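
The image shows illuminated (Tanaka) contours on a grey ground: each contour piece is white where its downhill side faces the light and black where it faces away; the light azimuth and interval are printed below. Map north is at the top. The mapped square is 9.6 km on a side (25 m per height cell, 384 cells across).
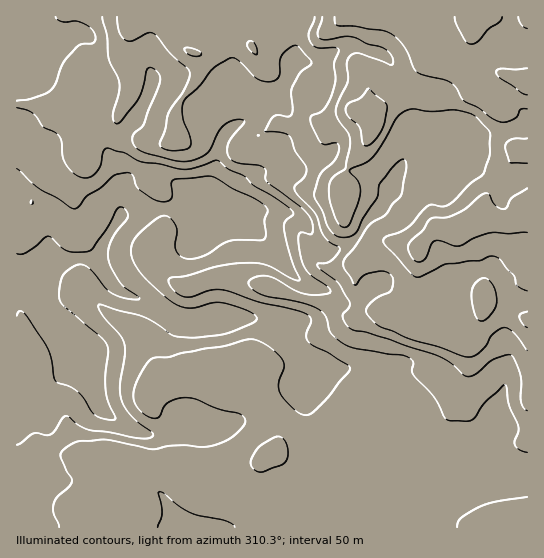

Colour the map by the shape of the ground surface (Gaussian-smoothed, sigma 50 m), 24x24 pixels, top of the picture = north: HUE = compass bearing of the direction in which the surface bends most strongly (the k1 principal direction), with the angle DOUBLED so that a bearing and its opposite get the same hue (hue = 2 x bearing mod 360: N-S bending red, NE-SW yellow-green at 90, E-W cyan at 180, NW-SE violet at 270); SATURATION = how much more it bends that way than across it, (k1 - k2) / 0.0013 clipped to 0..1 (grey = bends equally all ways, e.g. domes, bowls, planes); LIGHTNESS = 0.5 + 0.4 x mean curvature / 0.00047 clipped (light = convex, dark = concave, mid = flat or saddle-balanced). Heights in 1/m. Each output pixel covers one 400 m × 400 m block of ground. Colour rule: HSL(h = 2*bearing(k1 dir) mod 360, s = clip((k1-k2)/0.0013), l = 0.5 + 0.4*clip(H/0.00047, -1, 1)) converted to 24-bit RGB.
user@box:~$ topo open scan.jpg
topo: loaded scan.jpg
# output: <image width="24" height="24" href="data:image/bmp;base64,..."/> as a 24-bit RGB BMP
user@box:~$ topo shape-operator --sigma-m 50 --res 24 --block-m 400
<image width="24" height="24" href="data:image/bmp;base64,Qk32BgAAAAAAADYAAAAoAAAAGAAAABgAAAABABgAAAAAAMAGAAATCwAAEwsAAAAAAAAAAAAAZmWGpVeam7KEdXWDk26FdJ1+do6Ke21+gIR2fnZxfmZjhHdejpxgYIJ3f39/f39/f39/f39/f39/VmGGdLe6taXHtIrAgXqkXWp3XKmSrH99doWDcZSCjHF0hWp3hG5wgHxveGhqgYJ1g5OIpaiPV32FfX9/f39/gIB/gIB/f3KBaJpnWndQSHg4bpU4u65CeYpWP2dNp4JLg4VJZXhTdXBbfmZrkJV8foSgfHukhIOdj5WFjph9dIecZ21/f4B+f39/gH+AbXCEnZV2f39/f39/f352dXJExJraVmvPrrHg3Nb1t7vxz934hn7noKLMdnqqeXKimXmrtZWwnLCYa2CIgGF9doh8f39/f39/dYWIhn52f398f396jk2Nw3aicpJEZkZhbMhMM5FDll8fMwgAXV8ARXMgd2ZNYWZFXm9OlHtbuLyRdE2WpHuagIhma35uf39/eH1/sUV/inRIbqBQN3Nxu3hHcp5lUm2Dw9CbVTFCQww1pOG2tNjMelKGa1pLjYtaTHNUbL9ob659X0tyjXmVuoujcJF9Zn1sfXB3bS9axMedi6CDOzhu13N8l6B7T4NsnXlQeE97Mi+N09y8nHyRl3Smdn+xnp69c4GnoMiKWFVEWnFyXnx+p4KdtJOfcGeWcjBefMi0toiKn5N2O2F4qt0+mqKHdHCIdm16a2x+OE5zw7qFl5h9e3yZhIWcdnmVopCer5+Uc2+vYF5/ZEc7XGgol4YycDs2Qac9d1spck8kuchQMElDa8wcmqSLgGuHfHKCeWRuOipAqcdpf8WUZaTHhIvJfnfHwKrQsZvCijB4qz+Rn1mcpot+j4daaysm284lZqbrzOX0uMjhVle/DL5Go6iBf1N2fV5keDxehtng1PfzdoPLLRIKKSoJU1khVWAfbUEdbFw2XVYlrThWvanPs1jPwOryhbjOaqushIVR5j1MPzWKfsXcsGWumGWMhFKUpuTMS92mTysSMAMHzVs5b7dVPUcoZD4kllkhH++LpNn/jd7/oAURadiYtHCRf29QaoBbSTxj4dumcWCxS5FjWGQfpXaodIq0q92LSBc0jkNsebTUyez06NL5wbn3r8j4zev+j6//MwAKYTMAoumSSpJuYzk/13pNR3k6OF9Wf9Jak1WFiniUmrGLJ18/e4wghVUoX0uQk42wi9OPQnFDOVswoYtKkJ1hnpQ+MAMiuPPZFnb6+tDpp0mlYyth3+fFh3/El1FMMoc5bG5WgYFqrKx+PDZ7xMawXJp+L2h6m6G5zqKaXG6AYXZqWYJSfoRVaDZLWjuKhPh8fAAkEn8Ahjjsm8LrzbLmz1CnkK67sXu7WE6bVpVUspufP0yEqrOFlqqQP2Z0NV8sysQ2o0d0f32Afn99en10QkVzYKcXMwAKp9J99vfUBTApa3VEMGBYxe7YzojnuIW8c46zkHi3nH13ikl8pK5rkYM8NVRajFV7k8V/SqKaf398fWNiby0xVB0cJlPKuOL5ga7W8u/ZN02mR3d3T3FdnrI4Jkc30KGoc1enpXajgGN5mYGjqlWDzNK5P0eENX04n4cfRCEINFUPTB0hapk3WuPaSNudLV9KcMmu7p94eTEpTXByaYR7oo5ySXhoQ3I51ktYS4NDf3GIXXmAjsfBwqGdiy6KrUXUvHzz1env29/wAD+t7N7tXZ2lcIaeXWSSKG4c7SRM8NCaJmdlX3h9iJd4em+USVVssoBhv5K7b2aBjHtiZrNSkVFuqVfATcm7T0ST8O3UrFqsDFeEHd1d4ZrbYXidelCOy4OuFmA5+urRHoqcQl5ifYxZeXRaXTdLZ50ZYo8vY3K8sJ3RU7Z7WWKa1m2sSo1/O1985MegYFZxuH+wPZ+iHYcysDWjedWaURin3NvwuODE637eJyaXx81djSdmJmGh0vnsgSKcNpNCdz+F6aqfWn2VKklwzMB9PGhvwm5kvoVyW351hlp8o2k7Im9gsLx3HzdMzbw+0t5wakJ5rTpyfGMzQIfIdeLMaxIQx23keX54JExa7N3Lfk+wuDqtpLdtXkVfTzcf4NZSQW1UVipVzvDIN2WJe4NRPClil8+aweGlWitmzDd2tuvqTG2udEOIndfYWLSUf39/THJxWqA1eSp/0nxpr5RkOCNVxvbossfqrUnTaYLV1tONdUx2khGPiMgDFkQAZT4QNRkjm/Kik0d0jD16fL1rWYBUgHxqoFmMu0W8O86EMCGGkcOC1KaxTqPbVLlLdlxTfmODibFYkaVcimarCy1m/c7drZ3rlrDZecPdYL9ba0p6j22uxcekYneUgG6U"/>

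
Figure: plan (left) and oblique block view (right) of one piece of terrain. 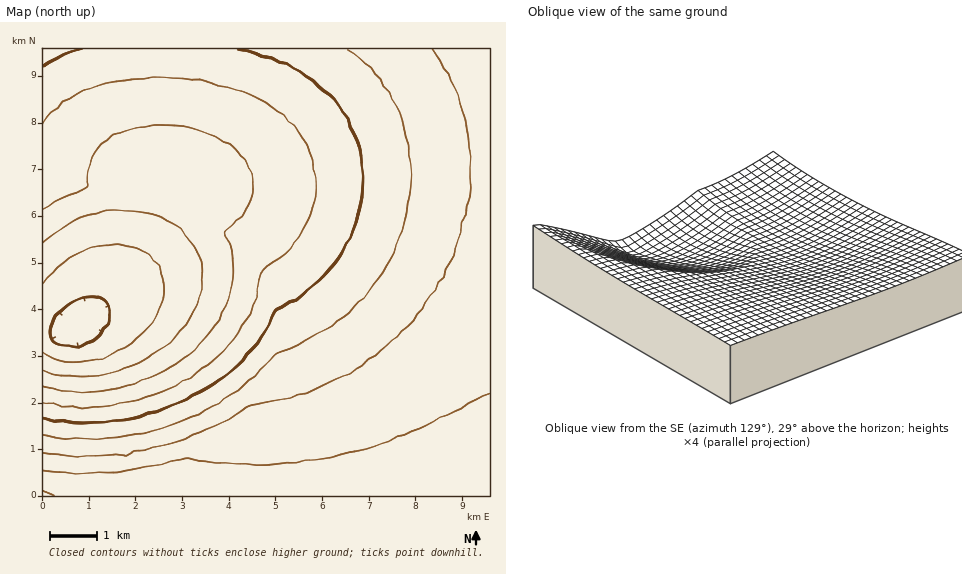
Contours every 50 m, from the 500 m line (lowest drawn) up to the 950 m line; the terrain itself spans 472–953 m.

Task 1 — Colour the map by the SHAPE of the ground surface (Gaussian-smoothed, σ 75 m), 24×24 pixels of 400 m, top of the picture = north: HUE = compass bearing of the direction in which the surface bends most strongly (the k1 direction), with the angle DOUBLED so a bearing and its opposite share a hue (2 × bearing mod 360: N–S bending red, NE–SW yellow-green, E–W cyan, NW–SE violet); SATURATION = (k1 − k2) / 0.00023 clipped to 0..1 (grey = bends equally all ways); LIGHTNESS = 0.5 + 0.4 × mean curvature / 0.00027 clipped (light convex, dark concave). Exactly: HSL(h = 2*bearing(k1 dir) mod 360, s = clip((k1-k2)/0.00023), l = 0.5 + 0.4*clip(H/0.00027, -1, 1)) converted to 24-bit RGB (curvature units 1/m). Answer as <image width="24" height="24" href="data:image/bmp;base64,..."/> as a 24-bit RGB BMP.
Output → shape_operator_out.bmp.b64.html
<image width="24" height="24" href="data:image/bmp;base64,Qk32BgAAAAAAADYAAAAoAAAAGAAAABgAAAABABgAAAAAAMAGAAATCwAAEwsAAAAAAAAAAAAAX2b/bGD/gWL/kV7/l1TziWa1eneNeXmKe3mKfHmKfnmKf3mKgXmJgnmJhHmJhXqIhnqIh3uHh3uGhnyEhXyDhH2ChH2Bg32Ba3iRa3KRa2uSc2ach1fEtUv+0mH/w1jegHWRfHiLfniLgHiLgXiLg3iKhXiKhnmJiHmJiHqIiHqGh3uFhnuDhXyChXyBhH2AaHmTaXCSa2qRc2qQemuPgGyOimmW007g/135tmW2fneMgHeMgneMhHeLhneLiHiLiXiKiXmJiXmHiHqFh3uDhnuChXyBhXyAZHmVZW2UamaSdWiRfmmPhWqOimuNjWyMnWSV/0/OzlyrgXaMg3aMhXaMh3aMineMi3eLi3iJiniGiXmEiHqDh3uBhnuAhXyAXnmXYGeWbGKTe2WRhmePjWiNjGmHi2qCi2t/j2l/+kmXwGCNhHWMhnWMiXWMi3aMjHaKi3eIi3iGiniEiXmCiHqBh3uAhnt/VXybWV6Yc12UiGCRjmKHjGV9i2d3imh1iWp0iWp0kmdz/0xklnGMiHSMinWMjHWMjHWJjHaHjHeFi3eDiniBiXl/iHp/h3t+RIqgTUuciVGWkVV6jlpojF5iimJiiWdliGlniGppiGpqwF1S2GdXiXSMjHSMjHSKjHWHjHWFjHaDjHeBi3d/inh+iXl9iHp9FaduTSSbmy5Jlk89kmdKjnFUi3RbiXVgh3VkhnNnhnJpjHFn8ppOi3SLi3OKjHSHjHSFjHSDjHWBjHZ/jHd9i3h8inl7iXl7XmIAJTMAgZMAkp0jj5Y8jZBLjIxViYZch4Jhhn5khXpnhnho781Ki3OEinOGi3OEjHOCjHSAjHV+jHV8jHZ7jHd6i3h5inl5ly57I2ecHqBIO5suXJU+bJBKdYxTe4laf4dfg4VjhIJmhX9n2O5JiXR/iHOCinOAi3N+jHN8jHR7jHV5jHV4jHZ3i3h3inp4clOOTGOTR5WRR5NqS5BUV41RZIpWbohbdIZfeoRifoNlg4tjoexMhXR+h3N9iHN8iXN6i3N5jHR3jHR2jHV1jHh2jHp3i3t4al+HW2mKWIGLV4t/V4ptWYhhXIdbZoZdbYRgc4NieINkYM1Hd8Jag3N6hXN5hnN4iHN2inN1i3RzjHZ0jHh1jHp1jHx2i313a2eCZG2DYnqEYYSBYIR1X4RrYINjY4NgaYNhboJjWpxYRfZdg3pzgXN1g3N0hXNzh3RziXZzinhzi3l0jHt0jH11jH52i393bmt9am9+aHZ+Z35+Zn92ZX9uZIBnZIBjaIFjVaJvQf+caZNsf3ZzgHZzgnZzhHdzhnhziHpziXxzi310jH90jIB1jIF2jIJ3cm56bm96bXR6bHp5ant0aHxuZ31pY4ZvQN7JQ/vRaZB0fnlxfnlyf3lygXpyg3tzhX1zh35ziYBzioFzjIJ0jIR1jIR2jIV3dW58cW95b3J4bXd6Z36HUJC3P7zzRd//UsTDf4Bvfntvfnxwf3xxf31xgX5ygoByhIFyhoNziIRzioVzi4Z0jId0jId1jId2b03/WEz/S1b/Sm3/RoL9SpLhYI6hgH5uf3xuf31uf35vfn9wfn9wfoBxf4FxgIJyg4RyhYZyiIhziopzi4t0jIt0jIt1jIp2fndwfnZwfnZvf3duf3htf3ptgHttgHxtf35uf39ufX9vfH9we39we4Bxe4FxfINxfoVygIZyg4hzhYpzh4t0iYx0iox1iox2f3Vvf3Vvf3Vuf3Zuf3huf3puf3tuf31vf39vfX9we39weX9weIBxd4FxeIJxeIRxeoVyfIdyf4lygYpzg4tzhYx0hox1h4x2f3Jwf3Nwf3Rwf3Vwf3dwf3pwf3xwf35xfn9xe39xeX9xd4BxdYFxdIJxdINxdYVxdoZxeIhyeolyfYpzf4tzgYx0g4x1hIt2gHBxf3Fxf3Jxf3Vyfndyfnlzfnxzfn50fH90en90d4BzdYBzcoJycoNycYRycYZycodxdIhydopyeYtze4t0fox1gIx2gYt3gXF2gHJ2f3N1fnR1fnZ1fnl2fXx3fX53en53eH92dYB1dIF2c4N3coR3coZ3cod2coh1col0c4pydYtzeIx0e4x1fYt2f4t3gnJ7gXN7gHV7f3Z7fnh6fXl6fXx6e316eX96eIB6doF7dYN7dIR8c4Z8cod7coh6col5cop4c4t2c4t1dYx0eIx1eot2fIt3hHOBg3SBgnaBgHeAf3l/fXp/e3x+e35/eoCAeIKAd4OAdoWBdIaBc4eAc4iAcol/cop9c4t8c4t6dIx4dYx3dot2eIt3eop4"/>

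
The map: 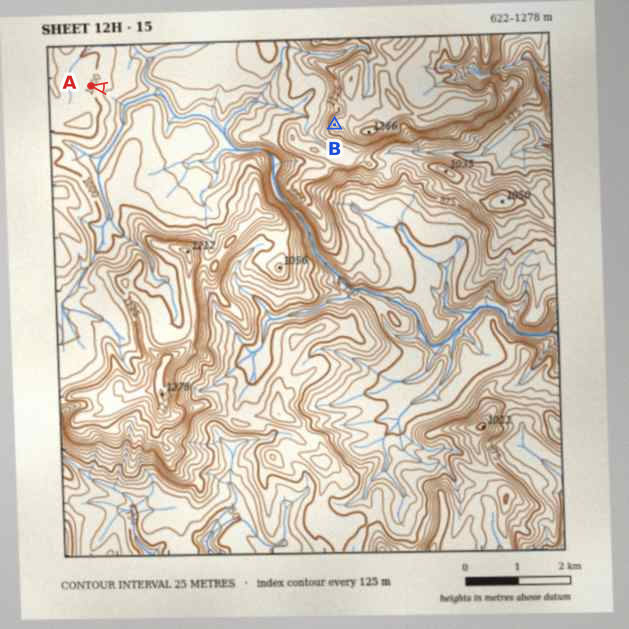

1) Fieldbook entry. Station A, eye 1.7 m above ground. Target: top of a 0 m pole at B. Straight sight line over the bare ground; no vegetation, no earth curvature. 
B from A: visible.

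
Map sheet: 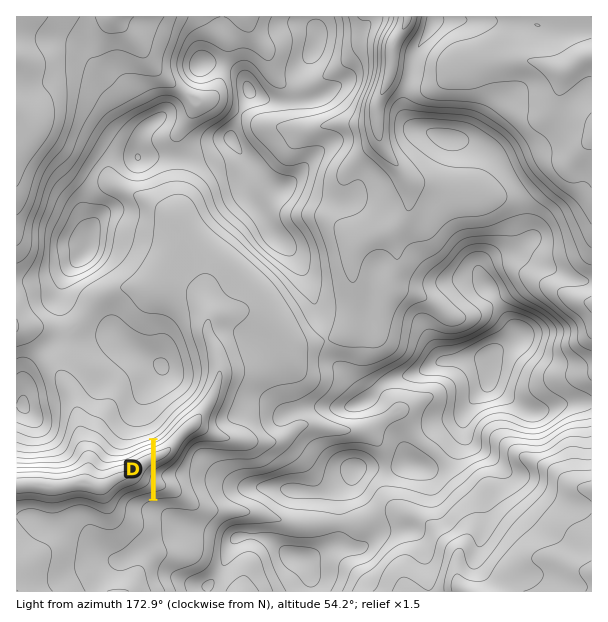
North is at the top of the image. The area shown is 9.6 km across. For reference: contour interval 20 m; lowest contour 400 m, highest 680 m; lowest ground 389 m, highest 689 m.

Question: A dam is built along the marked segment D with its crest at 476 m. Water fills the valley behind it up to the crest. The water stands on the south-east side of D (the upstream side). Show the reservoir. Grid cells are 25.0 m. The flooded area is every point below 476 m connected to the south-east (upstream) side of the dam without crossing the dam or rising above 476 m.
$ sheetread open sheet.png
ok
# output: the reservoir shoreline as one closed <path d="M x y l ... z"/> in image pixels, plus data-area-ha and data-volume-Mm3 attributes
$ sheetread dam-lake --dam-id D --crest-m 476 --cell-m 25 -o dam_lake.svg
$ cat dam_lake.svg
<path d="M210 336l-2 0 2 41-8 16-40 41-6 4 0 60 18-2 4-4 0-7-4-6 0-8 7-9 1-4 10-14 14-5 13 0 3-2-2-5-6-7 0-6 9-18 7-24 0-8-8-22-4-5-8-6z" data-area-ha="118" data-volume-Mm3="25.13"/>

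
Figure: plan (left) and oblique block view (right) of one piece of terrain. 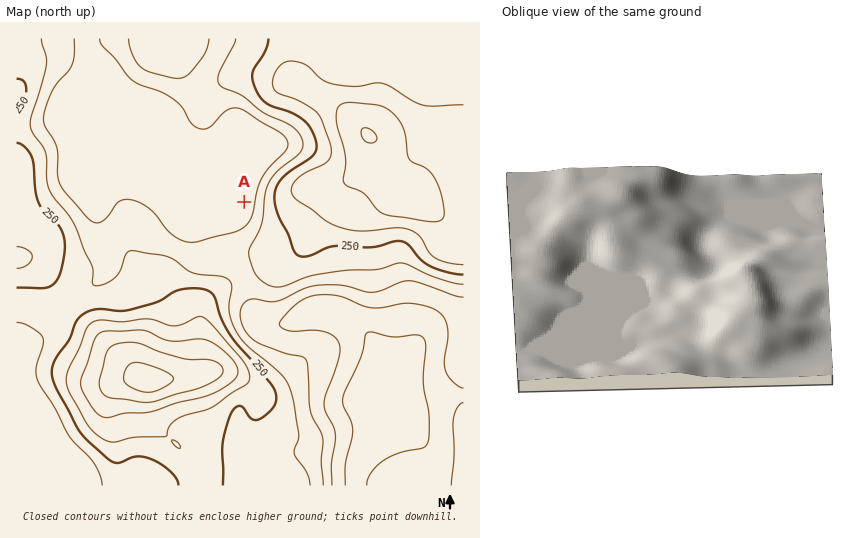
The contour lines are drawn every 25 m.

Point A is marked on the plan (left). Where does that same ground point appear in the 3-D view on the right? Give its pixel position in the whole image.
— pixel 628 278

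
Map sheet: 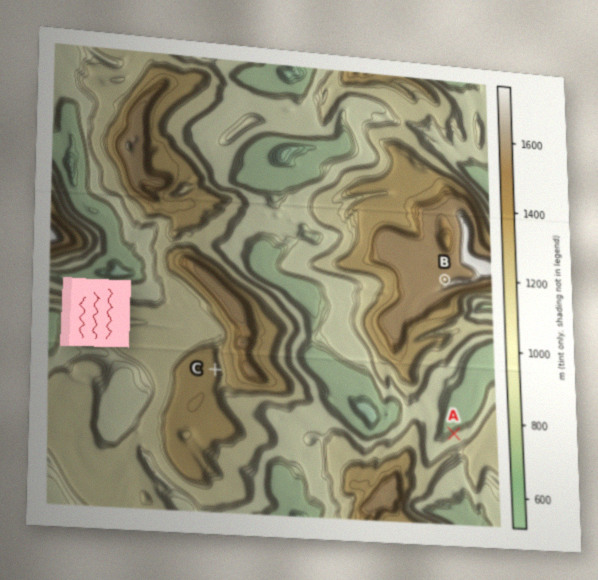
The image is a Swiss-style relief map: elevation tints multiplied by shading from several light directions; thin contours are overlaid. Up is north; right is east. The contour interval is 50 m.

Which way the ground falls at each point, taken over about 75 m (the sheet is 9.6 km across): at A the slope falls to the NW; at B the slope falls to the NW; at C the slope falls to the E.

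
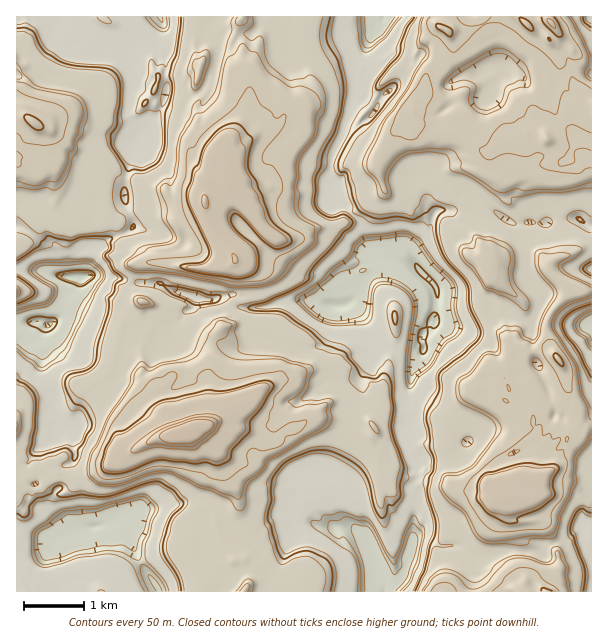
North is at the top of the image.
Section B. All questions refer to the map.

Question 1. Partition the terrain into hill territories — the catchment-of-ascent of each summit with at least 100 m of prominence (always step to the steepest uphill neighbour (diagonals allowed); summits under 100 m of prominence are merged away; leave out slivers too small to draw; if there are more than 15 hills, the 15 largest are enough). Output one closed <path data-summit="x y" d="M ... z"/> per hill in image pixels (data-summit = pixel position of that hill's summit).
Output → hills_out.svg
<path data-summit="192 429" d="M375 254l-3 0-20 21 0 22-8 9-48-6-29 7-24 0-2-2 0-6-4-4-10 0-12 5-18-2-4 8-19 19-10 3-14-6-13 2-5-9-12-8-21-1-10-5-7-8-2-15-6-1-13 28-1 9-9 10-4 1-6-3-24 0-1 269 202 1 8-10 0-4-14-24-8-6-5-15-8-9-8-2-12-14-11-2 20-2 11-5 15 0 9 3 3 4 12 24 9 0 15 6 25-7 8 0 12-6 3 1-2 1-4 9-7 9-12 27-11 17 1 5 116 0 4-6 9-3 10-14 2-14 6-18 0-19 4-12-6-20 4-7 0-12 4-8-7-1-4-3-6-17 5-19 0-26 6-25 10-18-2-17 12-12 4-28-4-8-18-20-20-6-16-1z"/><path data-summit="206 201" d="M383 16l-222 0 2 7 0 18 3 4-2 30 4 14-8 22-14 18-8 8-5 9 0 13-9 23 0 15 4 16 5 8 0 6-10 7-13 4-11 9-16 3-3 2 0 24 33 1 16 6 32 0 12 7 31 10 33-5 4 4 0 6 2 2 24 0 29-7 30 2 6 4 15-2 5-7 0-22 22-21-7-8-6-24-16-17-9-1-6-6-2-19 3-20 12-25 11-35 2-40 10-11 18-30z"/><path data-summit="551 23" d="M591 16l-207 1-18 31-10 11-1 7 1 9-2 23 11 0 11 10-11 13-6 3-11-5-17 40-3 20 2 19 6 6 9 1 16 17 6 24 5 7 8 5 33 6-4-13 19-23 5-13 4-4 7-1 23 2 12-10 37 22 12-2 20 1 16-5 15 0 8 6 5 1z"/><path data-summit="506 495" d="M579 218l-15 0-16 5-20-1-10 2 4 6 0 10 6 27-4 12 17 20-10 25-37-18-6 10-18 9-20 1-18-4-10 11 2 17-12 22-6 33 2 14-5 13 0 6 6 17 4 3 8 0-5 9 0 12-4 7 0 5 6 10-4 17 0 20 12 0 14 8 18 0 18 10 7 2 26-8 25 2 8 2 0-5 7-5 17-4 18-11 8 1 0-303z"/><path data-summit="35 123" d="M57 16l-41 1 0 208 16 9 14 12 2 23 3 3 14 5 15 0 0-25 3-2 16-3 11-9 13-4 10-7 0-6-7-17-2-22 9-23 0-13 5-8 0-6-11-19 1-17 5-12-1-15 2-9-6-10-26 4-7 2-11 0-13-4-15-17z"/><path data-summit="489 269" d="M480 202l-4 2-9 8-23-2-7 1-4 4-5 13-19 23 5 12 22 25 2 9-4 24 16 5 20-1 18-9 6-10 37 18 10-25-17-20 4-12-8-42-11-3z"/><path data-summit="546 591" d="M582 530l-16 10-20 6-4 3 0 5-8-2-25-2-26 8-7-2-18-10-18 0-14-8-12 0-5 11-3 20-4 9-6 5-9 3-3 5 207 1 1-43-8-6z"/><path data-summit="245 591" d="M206 499l-15 0-11 5-20 2 11 2 12 14 8 2 8 9 5 15 8 6 14 24 0 4-7 10 47 0 0-5 11-17 12-27 7-9 4-9 2-1-3-1-12 6-20 3-9 4-19-6-9 0-12-24-3-4z"/><path data-summit="143 302" d="M99 276l-19 2 4 18 11 8 25 3 6 3 11 14 13-2 18 6 6-3 19-19 3-7-5-4-18-5-12-7-32 0-9-5z"/><path data-summit="17 291" d="M17 268l-1 53 25 1 6 3 4-1 9-10 1-9 11-20 1-7-29-7z"/>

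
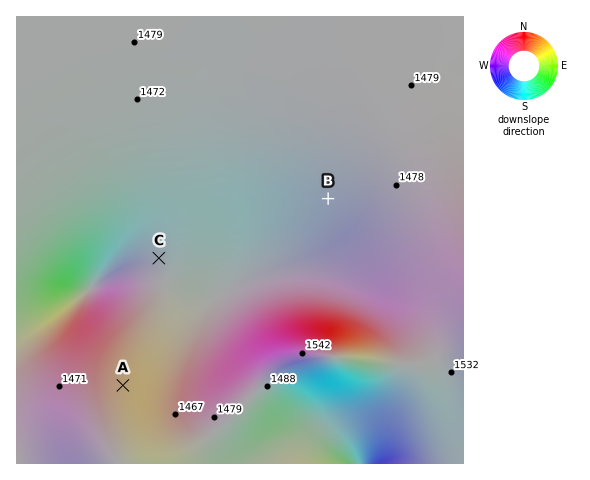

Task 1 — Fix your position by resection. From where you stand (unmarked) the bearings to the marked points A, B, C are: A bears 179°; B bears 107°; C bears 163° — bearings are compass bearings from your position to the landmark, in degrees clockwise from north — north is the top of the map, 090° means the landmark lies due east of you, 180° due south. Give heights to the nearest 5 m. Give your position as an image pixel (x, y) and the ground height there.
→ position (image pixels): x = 120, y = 134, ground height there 1465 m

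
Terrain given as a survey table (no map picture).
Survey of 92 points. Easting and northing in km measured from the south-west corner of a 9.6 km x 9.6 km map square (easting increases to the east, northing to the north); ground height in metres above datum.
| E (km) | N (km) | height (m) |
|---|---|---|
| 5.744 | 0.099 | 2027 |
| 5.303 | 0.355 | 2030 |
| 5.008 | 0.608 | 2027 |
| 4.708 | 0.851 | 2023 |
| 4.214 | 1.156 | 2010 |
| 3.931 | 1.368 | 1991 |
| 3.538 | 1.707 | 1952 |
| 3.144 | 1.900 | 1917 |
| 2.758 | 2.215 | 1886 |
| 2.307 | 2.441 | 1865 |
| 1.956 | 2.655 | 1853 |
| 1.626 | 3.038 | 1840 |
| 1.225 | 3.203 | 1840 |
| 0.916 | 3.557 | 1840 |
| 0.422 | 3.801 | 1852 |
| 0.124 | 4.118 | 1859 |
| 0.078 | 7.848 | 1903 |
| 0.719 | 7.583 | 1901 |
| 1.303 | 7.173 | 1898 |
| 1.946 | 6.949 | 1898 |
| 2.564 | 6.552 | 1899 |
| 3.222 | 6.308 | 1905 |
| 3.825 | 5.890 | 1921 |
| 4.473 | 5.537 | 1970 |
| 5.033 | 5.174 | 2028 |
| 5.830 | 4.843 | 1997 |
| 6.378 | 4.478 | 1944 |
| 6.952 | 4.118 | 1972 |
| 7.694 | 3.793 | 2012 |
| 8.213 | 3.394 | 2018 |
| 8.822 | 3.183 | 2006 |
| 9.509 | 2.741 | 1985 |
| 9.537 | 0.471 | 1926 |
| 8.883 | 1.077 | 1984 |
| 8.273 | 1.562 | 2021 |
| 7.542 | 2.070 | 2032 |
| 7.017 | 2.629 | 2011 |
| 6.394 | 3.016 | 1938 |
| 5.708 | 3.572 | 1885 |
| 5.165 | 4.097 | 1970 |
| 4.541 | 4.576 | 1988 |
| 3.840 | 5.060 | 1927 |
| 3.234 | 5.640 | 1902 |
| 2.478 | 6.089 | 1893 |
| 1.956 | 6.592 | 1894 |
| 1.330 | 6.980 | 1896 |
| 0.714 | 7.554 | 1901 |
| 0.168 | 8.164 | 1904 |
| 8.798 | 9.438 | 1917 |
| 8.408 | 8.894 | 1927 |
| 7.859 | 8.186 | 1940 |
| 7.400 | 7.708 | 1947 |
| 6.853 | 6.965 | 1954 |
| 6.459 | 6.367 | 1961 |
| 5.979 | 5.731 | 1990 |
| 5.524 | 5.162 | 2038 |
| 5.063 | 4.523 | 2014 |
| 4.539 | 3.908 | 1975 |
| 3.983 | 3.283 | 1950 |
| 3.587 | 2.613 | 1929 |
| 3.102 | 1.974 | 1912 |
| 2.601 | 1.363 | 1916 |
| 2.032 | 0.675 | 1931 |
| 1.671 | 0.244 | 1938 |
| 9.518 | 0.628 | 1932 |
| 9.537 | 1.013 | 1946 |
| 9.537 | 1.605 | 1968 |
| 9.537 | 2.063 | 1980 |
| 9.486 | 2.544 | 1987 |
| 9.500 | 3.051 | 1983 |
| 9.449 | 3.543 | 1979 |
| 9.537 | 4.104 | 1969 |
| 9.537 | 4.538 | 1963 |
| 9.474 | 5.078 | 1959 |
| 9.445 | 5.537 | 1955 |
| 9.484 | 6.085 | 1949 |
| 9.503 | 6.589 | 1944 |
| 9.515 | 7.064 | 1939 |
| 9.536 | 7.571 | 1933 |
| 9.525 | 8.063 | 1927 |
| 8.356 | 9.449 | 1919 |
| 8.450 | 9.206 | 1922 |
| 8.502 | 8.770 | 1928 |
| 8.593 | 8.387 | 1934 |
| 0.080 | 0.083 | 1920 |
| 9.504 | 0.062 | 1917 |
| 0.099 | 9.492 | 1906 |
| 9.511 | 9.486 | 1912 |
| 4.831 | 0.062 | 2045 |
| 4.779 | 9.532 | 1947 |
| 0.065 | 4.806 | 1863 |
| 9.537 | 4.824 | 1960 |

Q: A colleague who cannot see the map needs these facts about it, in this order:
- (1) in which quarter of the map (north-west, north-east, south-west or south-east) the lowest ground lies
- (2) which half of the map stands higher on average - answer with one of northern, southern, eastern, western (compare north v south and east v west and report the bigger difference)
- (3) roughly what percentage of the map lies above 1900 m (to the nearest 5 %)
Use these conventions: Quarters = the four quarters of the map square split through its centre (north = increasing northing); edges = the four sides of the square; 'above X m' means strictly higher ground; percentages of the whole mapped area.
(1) The lowest point lies in the south-west quarter of the map.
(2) Taken as a whole, the eastern half is higher than the western.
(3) About 80 % of the map lies above 1900 m.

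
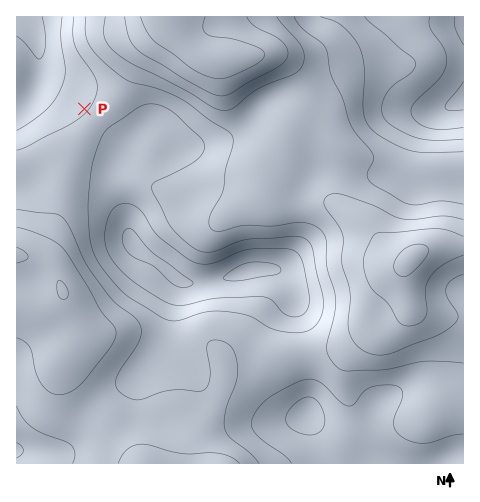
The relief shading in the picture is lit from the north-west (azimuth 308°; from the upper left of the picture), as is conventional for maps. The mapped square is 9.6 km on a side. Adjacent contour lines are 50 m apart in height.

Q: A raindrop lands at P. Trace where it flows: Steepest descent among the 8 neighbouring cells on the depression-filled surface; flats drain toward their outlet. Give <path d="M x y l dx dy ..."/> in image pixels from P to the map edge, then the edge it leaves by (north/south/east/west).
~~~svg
<path d="M84 109l-22-22-21 0-5-5 2-13 1-1 0-21-4-9-6-10-11-11"/>
exit: north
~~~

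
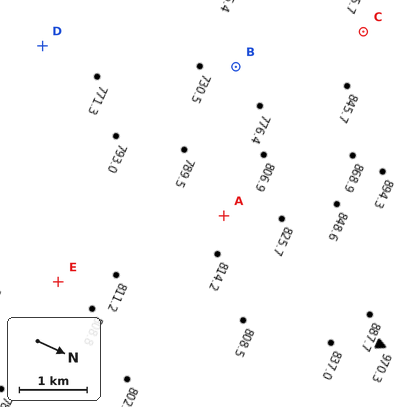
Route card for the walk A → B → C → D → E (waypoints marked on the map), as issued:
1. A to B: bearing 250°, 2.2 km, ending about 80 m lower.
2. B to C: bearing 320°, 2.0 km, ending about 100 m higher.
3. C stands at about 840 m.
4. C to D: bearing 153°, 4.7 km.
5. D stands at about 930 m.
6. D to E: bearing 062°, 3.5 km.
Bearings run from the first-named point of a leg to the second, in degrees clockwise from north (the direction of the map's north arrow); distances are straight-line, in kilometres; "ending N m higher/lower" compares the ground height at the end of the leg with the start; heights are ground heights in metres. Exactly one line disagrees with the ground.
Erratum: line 5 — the height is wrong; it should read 780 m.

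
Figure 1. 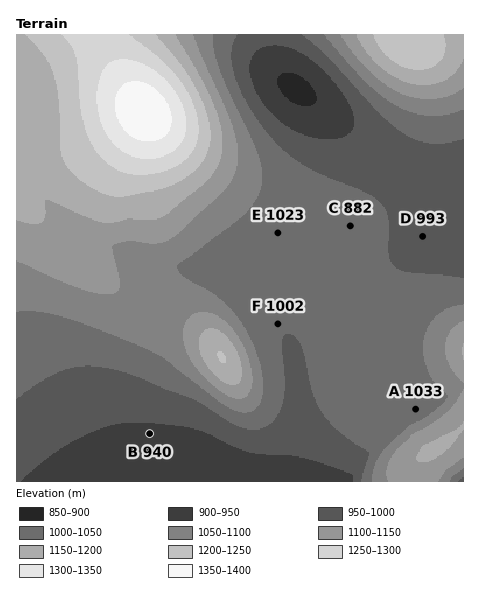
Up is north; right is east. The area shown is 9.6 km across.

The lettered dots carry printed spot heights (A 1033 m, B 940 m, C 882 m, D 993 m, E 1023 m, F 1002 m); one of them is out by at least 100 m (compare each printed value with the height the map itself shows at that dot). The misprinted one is C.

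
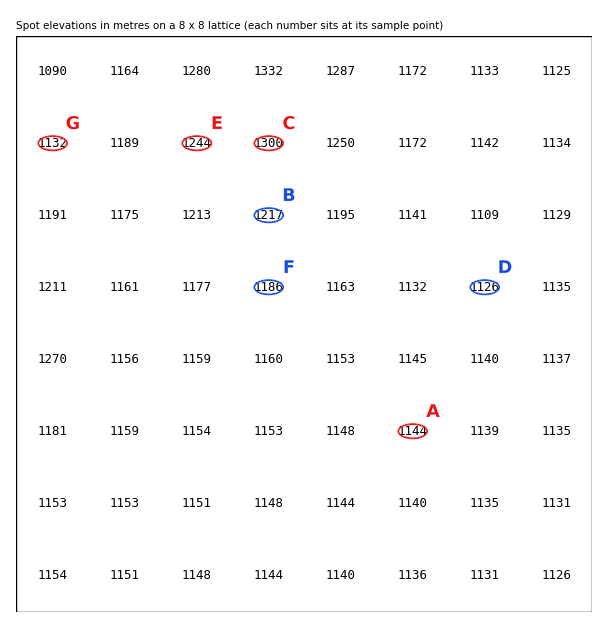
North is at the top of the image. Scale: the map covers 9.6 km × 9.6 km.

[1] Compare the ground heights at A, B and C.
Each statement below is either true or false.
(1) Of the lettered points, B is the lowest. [false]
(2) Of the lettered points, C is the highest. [true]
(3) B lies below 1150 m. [false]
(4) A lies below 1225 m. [true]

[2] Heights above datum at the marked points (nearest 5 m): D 1125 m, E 1245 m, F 1185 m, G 1130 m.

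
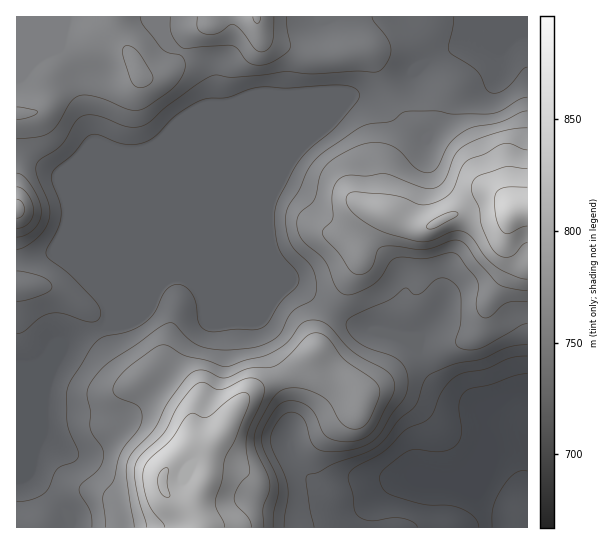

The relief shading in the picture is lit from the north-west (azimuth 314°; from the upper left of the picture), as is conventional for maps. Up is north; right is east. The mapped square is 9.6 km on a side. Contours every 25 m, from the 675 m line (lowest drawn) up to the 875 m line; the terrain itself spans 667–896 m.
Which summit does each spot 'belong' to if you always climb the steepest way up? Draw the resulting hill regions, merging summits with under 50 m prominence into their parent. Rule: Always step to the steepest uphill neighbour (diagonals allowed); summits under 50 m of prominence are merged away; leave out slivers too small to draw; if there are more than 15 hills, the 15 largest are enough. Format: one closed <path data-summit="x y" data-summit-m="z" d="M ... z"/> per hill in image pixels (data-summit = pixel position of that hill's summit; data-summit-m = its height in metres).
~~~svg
<path data-summit="514 210" data-summit-m="896" d="M527 16l-114 0-1 5 21 38-30 21-21 12-13 4-20 0-27 12-183 182 30-13 14 0 14 6 94 0 59 40 15 6 29 6 15 6 10 9 16 31 14 11 29 15 25-8-18 18 0 20-2 8-8 14-12 12-12 5-32-4-25 11-17 15-5 12-1 18 157-1z"/><path data-summit="162 479" data-summit-m="876" d="M183 277l-14 0-26 11-34 33-3 6-53 21-11 13-8 4-18 2 0 79 3 8 9 21 39 38 4 15 299 0 2-18 5-12 17-15 25-11 10 0 14 4 14-1 6-4 14-16 8-18-1-18 5-8 12-10-23 6-29-15-14-11-16-31-14-11-44-11-20-11-50-34-94 0z"/><path data-summit="257 17" data-summit-m="827" d="M411 16l-395 1 0 138 14 4 30 18 44 105 1 19 4 8 1 11 212-212 27-12 20 0 13-4 21-12 30-22-16-27z"/><path data-summit="17 209" data-summit-m="834" d="M21 156l-5 1 1 210 17-2 8-4 11-13 20-9 25-8 8-4 3-5 0-13-4-8-1-19-44-105-22-14z"/>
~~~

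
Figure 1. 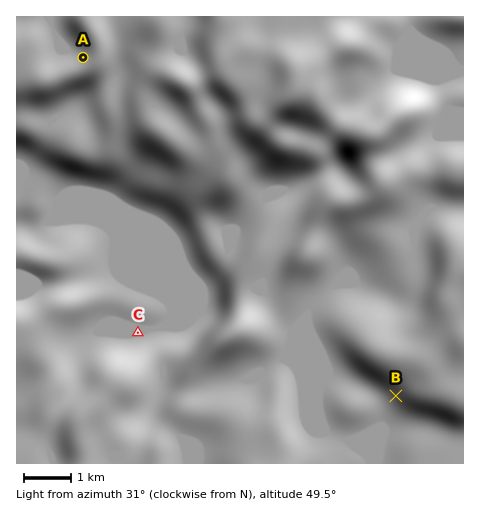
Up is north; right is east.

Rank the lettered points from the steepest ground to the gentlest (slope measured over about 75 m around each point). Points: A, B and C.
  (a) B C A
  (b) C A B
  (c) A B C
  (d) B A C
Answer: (d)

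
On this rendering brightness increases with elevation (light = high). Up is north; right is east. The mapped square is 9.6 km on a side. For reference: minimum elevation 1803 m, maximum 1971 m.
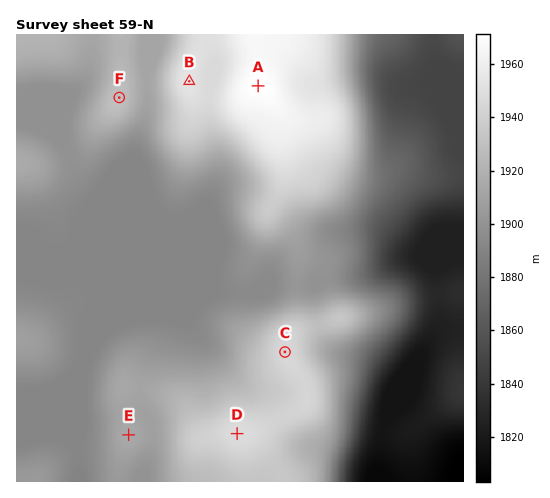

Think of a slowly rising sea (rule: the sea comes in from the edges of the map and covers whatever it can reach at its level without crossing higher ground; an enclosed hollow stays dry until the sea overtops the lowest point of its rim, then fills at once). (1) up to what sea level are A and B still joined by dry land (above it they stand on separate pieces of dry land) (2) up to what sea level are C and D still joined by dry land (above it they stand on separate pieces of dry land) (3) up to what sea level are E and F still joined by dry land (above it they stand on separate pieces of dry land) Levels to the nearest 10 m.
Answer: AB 1950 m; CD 1940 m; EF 1900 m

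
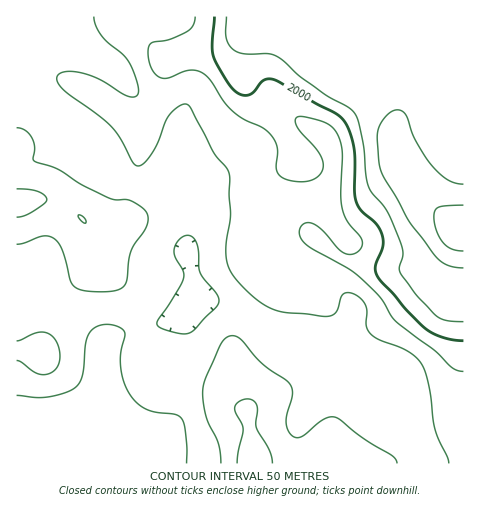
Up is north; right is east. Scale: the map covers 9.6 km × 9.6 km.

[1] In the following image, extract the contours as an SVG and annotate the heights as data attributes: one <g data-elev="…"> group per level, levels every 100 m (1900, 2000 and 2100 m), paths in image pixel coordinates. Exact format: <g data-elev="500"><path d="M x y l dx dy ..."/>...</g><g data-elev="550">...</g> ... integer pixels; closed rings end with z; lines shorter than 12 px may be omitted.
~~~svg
<g data-elev="1900"><path d="M397 463l-2-4-3-4-27-15-30-23-6 0-6 2-22 18-4 1-5-2-4-6-2-9 6-25-1-11-6-6-23-16-21-24-9-3-5 1-6 7-15 33-3 13 3 24 12 30 3 19"/><path d="M17 360l4 2 14 11 10 2 5-2 6-4 3-6 1-7-4-15-4-5-5-3-11 0-19 8"/><path d="M17 244l7-1 18-7 10 1 5 5 4 6 9 32 5 7 14 4 26 0 7-3 4-4 5-32 3-8 11-15 3-11-3-8-13-9-23-3-28-13-24-16-23-8-1-2 2-13-3-8-7-8-8-2"/><path d="M94 17l2 9 6 10 21 18 7 9 7 20 1 11-4 3-7-1-30-18-23-6-10 0-6 3-1 5 3 7 51 39 10 13 12 23 5 4 7-4 8-10 12-30 6-9 11-8 4-1 3 2 25 47 12 14 3 6 1 43-4 25 0 12 2 12 6 11 11 14 14 12 12 6 13 4 45 4 7-4 5-15 3-4 7 0 9 5 6 9 0 19 5 8 8 6 29 11 9 7 5 7 7 24 6 41 13 28 1 5"/></g><g data-elev="2000"><path d="M214 17l-2 26 1 13 14 25 9 11 7 3 6 0 5-4 9-10 4-2 6 0 62 34 9 7 6 12 4 16 0 44 2 10 6 9 15 14 6 12 0 11-8 18 2 10 29 33 20 20 18 9 19 3"/></g><g data-elev="2100"><path d="M463 184l-8-1-7-3-17-15-16-25-8-22-3-6-5-2-4 0-10 7-6 9-2 10 2 28 4 12 26 46 26 34 12 9 16 3"/></g>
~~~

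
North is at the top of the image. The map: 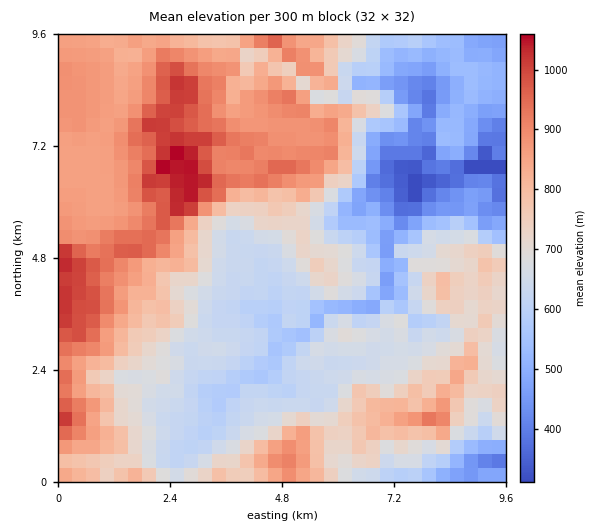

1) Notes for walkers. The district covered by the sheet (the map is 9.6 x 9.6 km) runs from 270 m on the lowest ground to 1080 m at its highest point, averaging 720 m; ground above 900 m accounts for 13.3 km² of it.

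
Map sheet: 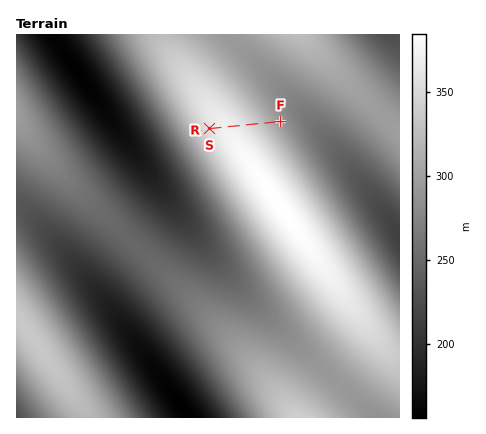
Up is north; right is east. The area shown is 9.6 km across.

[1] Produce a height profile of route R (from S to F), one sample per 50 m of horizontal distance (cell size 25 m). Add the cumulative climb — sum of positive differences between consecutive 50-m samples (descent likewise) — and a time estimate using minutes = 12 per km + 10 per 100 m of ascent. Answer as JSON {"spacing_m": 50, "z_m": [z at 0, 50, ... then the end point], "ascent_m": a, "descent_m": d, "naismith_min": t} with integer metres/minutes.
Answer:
{"spacing_m": 50, "z_m": [359, 362, 364, 366, 368, 369, 370, 371, 371, 371, 370, 370, 369, 367, 365, 364, 361, 359, 356, 353, 350, 347, 344, 340, 336, 333, 329, 325, 321, 317, 313, 310, 306, 302, 298, 295, 293], "ascent_m": 12, "descent_m": 78, "naismith_min": 23}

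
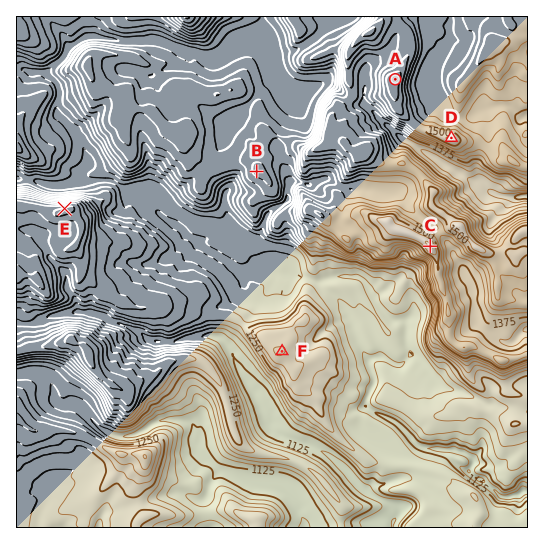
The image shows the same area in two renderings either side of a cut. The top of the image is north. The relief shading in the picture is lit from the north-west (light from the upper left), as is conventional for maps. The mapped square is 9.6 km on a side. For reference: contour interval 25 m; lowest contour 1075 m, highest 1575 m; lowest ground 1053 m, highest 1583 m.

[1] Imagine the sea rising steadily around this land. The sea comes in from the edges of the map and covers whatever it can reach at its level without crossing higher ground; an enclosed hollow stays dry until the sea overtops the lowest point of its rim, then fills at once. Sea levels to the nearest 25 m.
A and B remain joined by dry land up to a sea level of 1350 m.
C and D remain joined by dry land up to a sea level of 1450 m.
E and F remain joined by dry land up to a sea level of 1225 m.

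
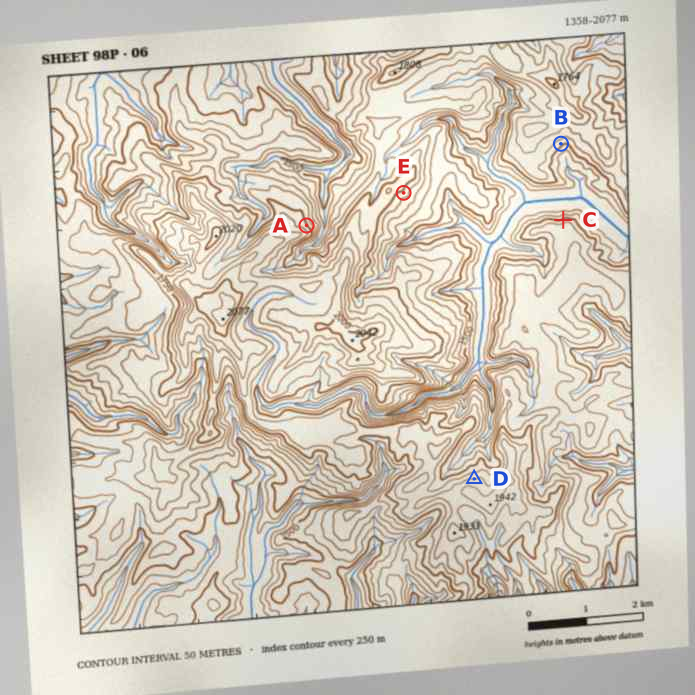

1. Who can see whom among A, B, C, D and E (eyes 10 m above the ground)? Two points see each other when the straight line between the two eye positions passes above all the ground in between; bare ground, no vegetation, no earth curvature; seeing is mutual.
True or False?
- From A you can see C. False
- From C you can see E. True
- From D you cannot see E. False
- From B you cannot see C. False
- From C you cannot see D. True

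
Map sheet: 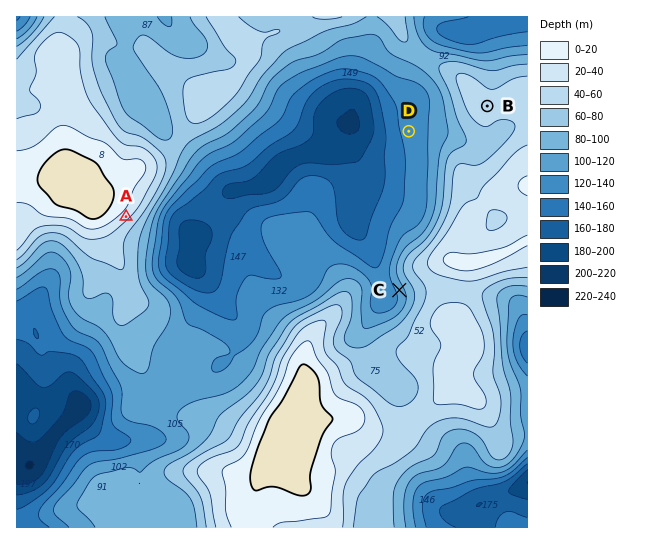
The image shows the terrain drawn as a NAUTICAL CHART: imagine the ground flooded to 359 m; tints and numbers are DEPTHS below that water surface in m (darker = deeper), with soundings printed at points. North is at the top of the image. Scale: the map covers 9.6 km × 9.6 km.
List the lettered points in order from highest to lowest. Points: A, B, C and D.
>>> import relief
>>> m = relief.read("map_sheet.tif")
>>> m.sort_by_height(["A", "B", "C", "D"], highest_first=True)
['A', 'B', 'C', 'D']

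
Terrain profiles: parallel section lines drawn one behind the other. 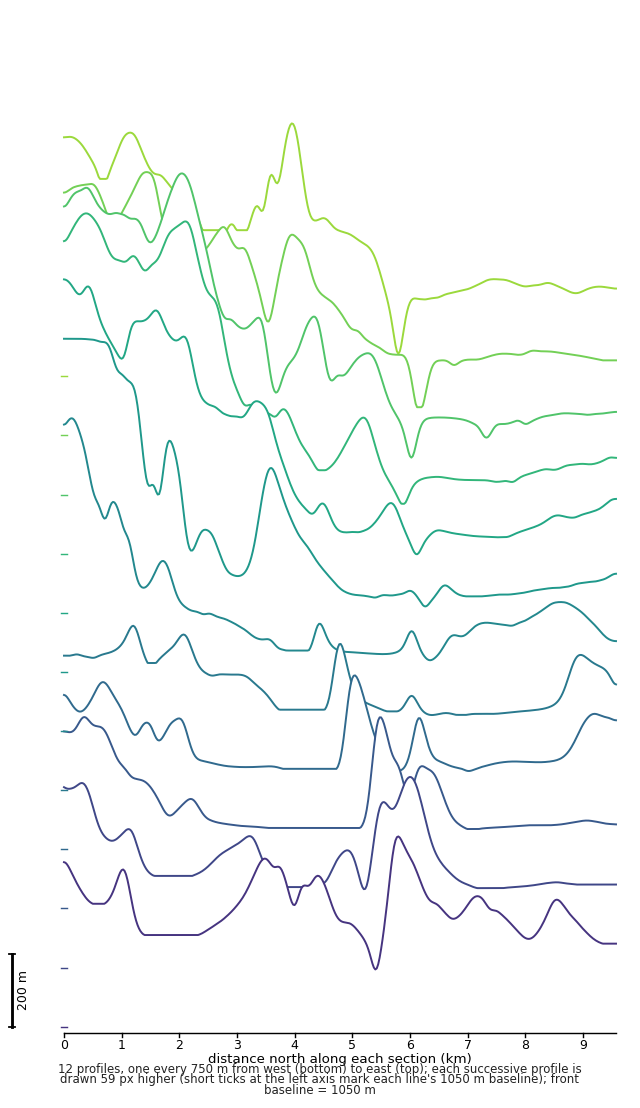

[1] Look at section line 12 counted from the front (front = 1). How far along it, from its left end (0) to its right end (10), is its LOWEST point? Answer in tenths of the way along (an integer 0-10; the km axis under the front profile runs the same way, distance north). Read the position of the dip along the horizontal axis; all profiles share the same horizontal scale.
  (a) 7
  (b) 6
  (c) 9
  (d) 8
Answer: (b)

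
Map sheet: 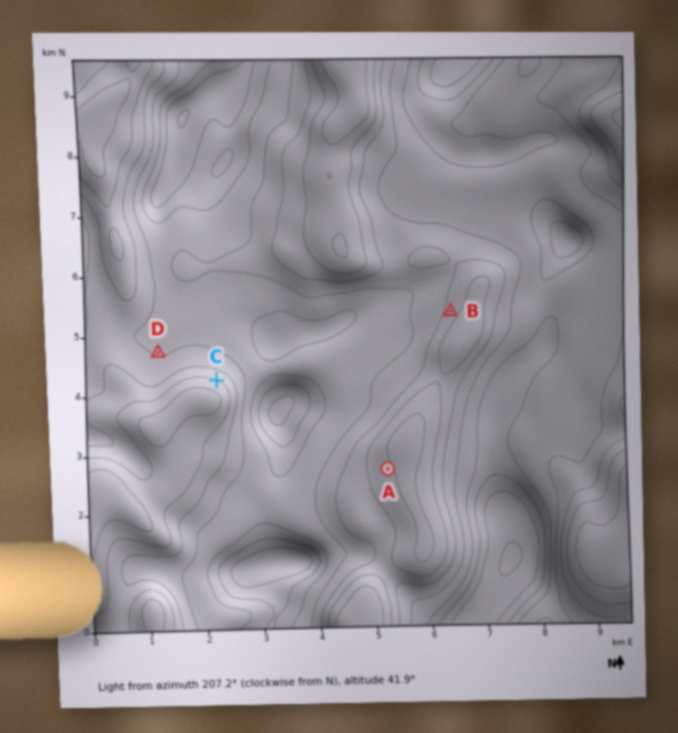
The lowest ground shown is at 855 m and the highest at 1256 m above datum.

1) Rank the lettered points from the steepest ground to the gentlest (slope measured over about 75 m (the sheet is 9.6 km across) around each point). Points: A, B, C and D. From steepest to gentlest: C B A D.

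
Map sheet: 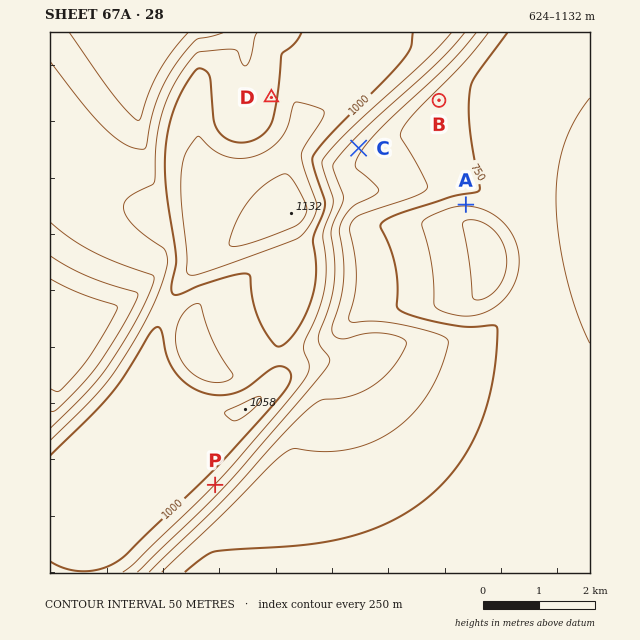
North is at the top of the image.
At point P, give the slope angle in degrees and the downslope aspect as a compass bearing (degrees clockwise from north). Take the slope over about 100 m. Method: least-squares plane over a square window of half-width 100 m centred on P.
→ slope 17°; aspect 134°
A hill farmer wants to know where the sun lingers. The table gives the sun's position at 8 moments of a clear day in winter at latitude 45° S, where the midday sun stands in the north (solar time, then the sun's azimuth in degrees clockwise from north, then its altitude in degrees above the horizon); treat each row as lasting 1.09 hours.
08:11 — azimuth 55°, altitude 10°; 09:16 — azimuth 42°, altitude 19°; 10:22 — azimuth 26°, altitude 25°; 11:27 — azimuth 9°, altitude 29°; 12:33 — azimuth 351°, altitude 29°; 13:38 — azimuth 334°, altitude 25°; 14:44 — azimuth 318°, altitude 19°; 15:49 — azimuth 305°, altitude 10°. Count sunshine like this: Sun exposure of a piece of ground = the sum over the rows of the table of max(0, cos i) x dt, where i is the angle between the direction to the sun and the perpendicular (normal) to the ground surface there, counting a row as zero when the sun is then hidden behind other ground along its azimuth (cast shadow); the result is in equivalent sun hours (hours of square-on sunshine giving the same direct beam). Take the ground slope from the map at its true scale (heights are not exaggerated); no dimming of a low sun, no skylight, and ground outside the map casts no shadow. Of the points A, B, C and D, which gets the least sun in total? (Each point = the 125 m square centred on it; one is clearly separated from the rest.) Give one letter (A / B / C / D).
A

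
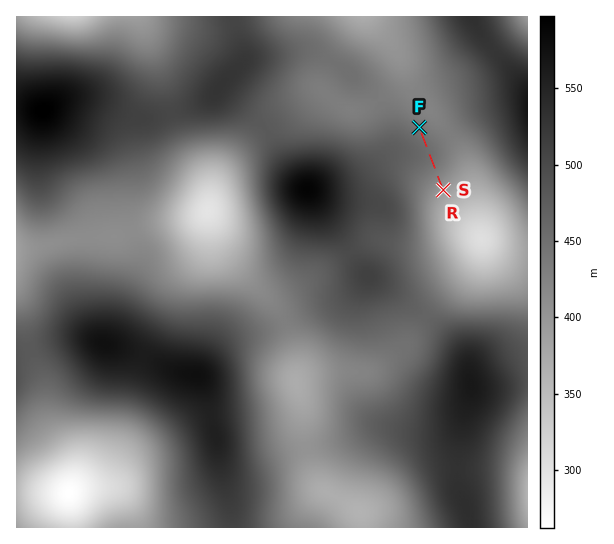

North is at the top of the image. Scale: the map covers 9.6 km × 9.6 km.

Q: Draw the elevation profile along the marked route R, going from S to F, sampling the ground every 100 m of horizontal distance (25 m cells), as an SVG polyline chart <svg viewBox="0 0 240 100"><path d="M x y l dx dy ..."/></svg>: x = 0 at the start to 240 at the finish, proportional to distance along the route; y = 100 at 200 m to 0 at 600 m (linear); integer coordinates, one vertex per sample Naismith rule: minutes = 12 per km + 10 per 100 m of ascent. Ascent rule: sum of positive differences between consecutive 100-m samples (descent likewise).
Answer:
<svg viewBox="0 0 240 100"><path d="M0 51l19-3 19-2 19-3 19-2 19-2 19-1 20-1 19 0 19 0 19 0 19 1 19 1 11 1"/></svg>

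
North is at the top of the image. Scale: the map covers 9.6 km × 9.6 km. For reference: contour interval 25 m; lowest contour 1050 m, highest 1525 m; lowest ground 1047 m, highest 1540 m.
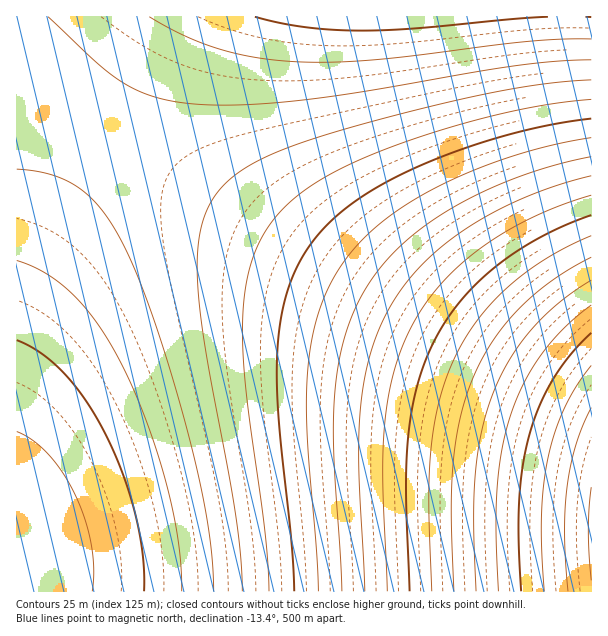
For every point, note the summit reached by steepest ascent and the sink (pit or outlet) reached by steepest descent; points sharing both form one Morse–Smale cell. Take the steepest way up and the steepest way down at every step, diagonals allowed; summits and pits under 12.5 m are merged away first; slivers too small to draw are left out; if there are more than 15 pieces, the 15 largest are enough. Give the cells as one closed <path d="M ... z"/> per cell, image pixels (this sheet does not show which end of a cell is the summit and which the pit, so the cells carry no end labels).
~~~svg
<path d="M17 88l0 504 575-1 0-175-2-2-69-35-99-54-168-99-141-87z"/><path d="M591 16l-574 0-1 71 97 52 141 87 168 99 169 90z"/>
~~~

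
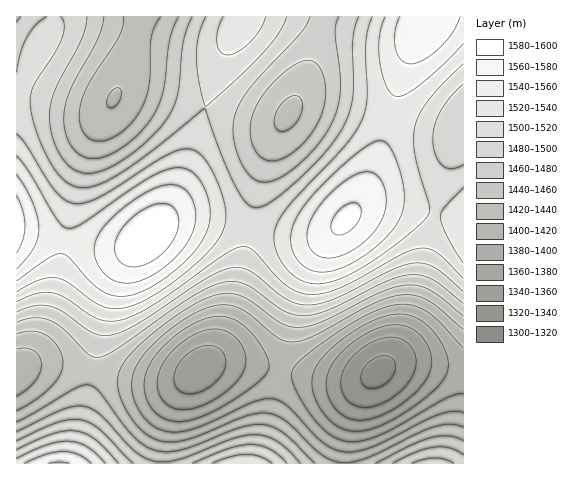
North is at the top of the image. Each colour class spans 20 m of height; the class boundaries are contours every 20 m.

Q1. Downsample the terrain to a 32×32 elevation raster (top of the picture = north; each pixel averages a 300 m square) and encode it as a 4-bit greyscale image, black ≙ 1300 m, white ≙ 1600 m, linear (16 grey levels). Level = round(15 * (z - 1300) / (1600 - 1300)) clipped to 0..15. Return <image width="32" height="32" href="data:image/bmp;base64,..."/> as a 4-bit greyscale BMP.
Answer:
<image width="32" height="32" href="data:image/bmp;base64,Qk12AgAAAAAAAHYAAAAoAAAAIAAAACAAAAABAAQAAAAAAAACAAATCwAAEwsAABAAAAAAAAAAAAAAABEREQAiIiIAMzMzAERERABVVVUAZmZmAHd3dwCIiIgAmZmZAKqqqgC7u7sAzMzMAN3d3QDu7u4A////AM3d3LqZmZq7u6mHdneJmqm7zMupiHeImaqYdmVWZ4iYmqu6mHZmZ3iIh2VURFZnd4iaqZh2VFVmd3ZlQzM0VmZ3iJmHZUQ0RWZmVDIiI0RVZniIh2VDMzRVVVQyERI0RVZ3iIdlQyI0RVVUMhERI0RmZ4iHZUMzM0VVVDIhESNEZneIiHZUMzRFZmVDIiIjRXd4mZmIZUREVmd2ZUMzNFaIiZqqqYdlVWZ4iHZUREVnqZqru7qYd2Z3iZmYdlVWeLqrvM3MupiHiJqqqph3d4nLu8zd3cupmJmrvMupmIia3MzN3u7dy6mau83cy6mZq+3Mze7/7cu6qrzd7dy7qqvtzM3e//7cu6q83e7ty7u87czM3u/u3LuqvM3u7dy7vO3Lu83e7ty7qqvN7u7cu7vcu6q8zd3cuqmqvN3t3Lu73LqZqrzNzLqZmavN3dy7qsupiJmrvMupmIiavN3Muqq6mIeImqu7qYiIiavMzLqpuph3d4mqqqmId4iavMy6qaqYdmd4mqqpiHd4mrvMuqmqmHZmd4mqqZh3eJq7zLupqph3ZmeJqqqYh3iJq8zLuqqZh2ZniaqqqYh4iavMzLuqqYd2Z4mqu6qYiJmszd3LqqqYd3eJqru6mYiZrN3d3KqqmId3iJq7u6mZmazd7t2aqpmHd3iau7uqmZmrze7t"/>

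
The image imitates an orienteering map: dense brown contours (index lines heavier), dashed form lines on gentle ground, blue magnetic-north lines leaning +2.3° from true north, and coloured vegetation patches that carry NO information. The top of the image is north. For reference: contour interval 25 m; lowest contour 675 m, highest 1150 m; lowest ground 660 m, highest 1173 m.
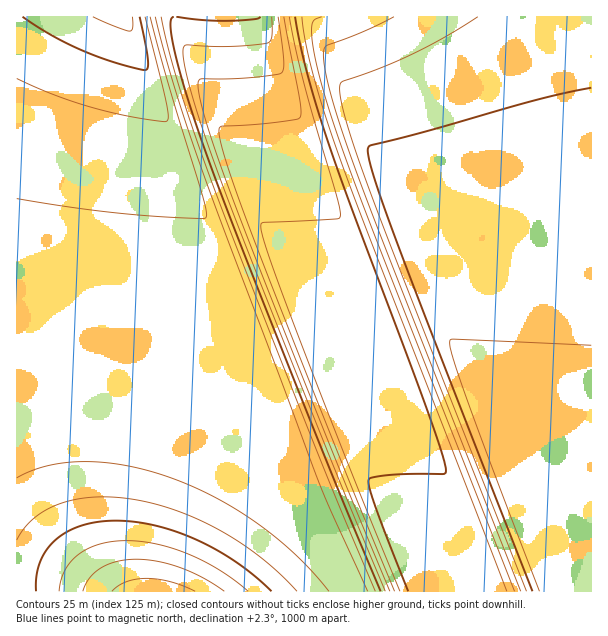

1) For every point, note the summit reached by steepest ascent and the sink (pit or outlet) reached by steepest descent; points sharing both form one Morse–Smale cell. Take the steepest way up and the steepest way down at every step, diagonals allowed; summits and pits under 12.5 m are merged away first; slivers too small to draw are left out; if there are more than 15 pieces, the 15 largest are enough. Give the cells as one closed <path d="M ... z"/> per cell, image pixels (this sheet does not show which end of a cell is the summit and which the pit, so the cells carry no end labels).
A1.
<path d="M591 16l-415 1 0 7 6 15 56 123 117 278-5-2-44 18-6 0-22-14-44-21-67-24-47-11-36-4-67 2 0 208 575-1z"/><path d="M176 16l-160 1 0 366 68-1 36 4 47 11 67 24 44 21 22 14 6 0 44-18 3 1-3-10-76-183-92-207-6-15z"/>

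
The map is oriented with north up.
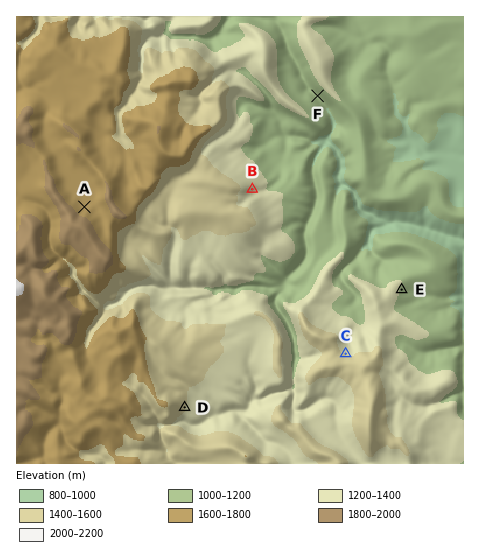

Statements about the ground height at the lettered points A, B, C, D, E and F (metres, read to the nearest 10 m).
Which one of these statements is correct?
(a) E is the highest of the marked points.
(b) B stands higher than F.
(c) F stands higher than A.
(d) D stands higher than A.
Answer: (b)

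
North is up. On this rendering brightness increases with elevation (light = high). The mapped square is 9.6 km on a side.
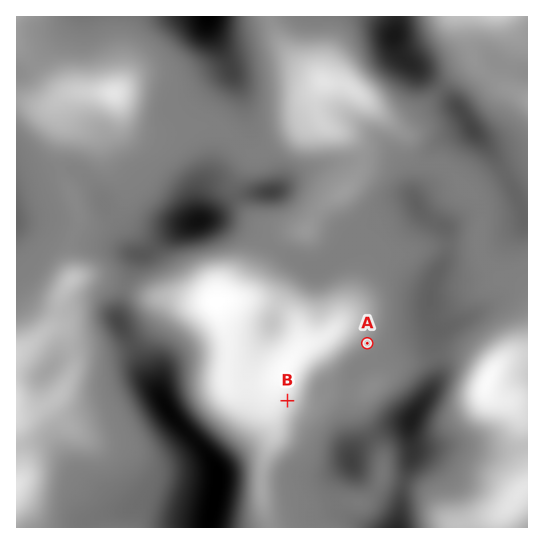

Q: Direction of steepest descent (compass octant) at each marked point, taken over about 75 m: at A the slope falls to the SE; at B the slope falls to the SE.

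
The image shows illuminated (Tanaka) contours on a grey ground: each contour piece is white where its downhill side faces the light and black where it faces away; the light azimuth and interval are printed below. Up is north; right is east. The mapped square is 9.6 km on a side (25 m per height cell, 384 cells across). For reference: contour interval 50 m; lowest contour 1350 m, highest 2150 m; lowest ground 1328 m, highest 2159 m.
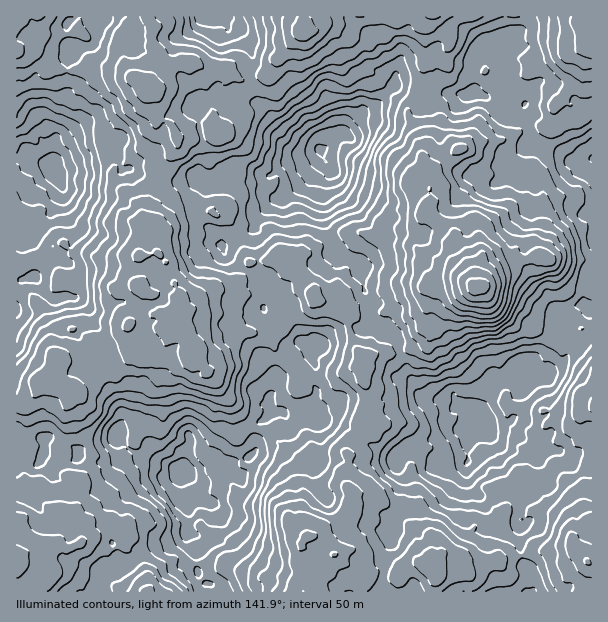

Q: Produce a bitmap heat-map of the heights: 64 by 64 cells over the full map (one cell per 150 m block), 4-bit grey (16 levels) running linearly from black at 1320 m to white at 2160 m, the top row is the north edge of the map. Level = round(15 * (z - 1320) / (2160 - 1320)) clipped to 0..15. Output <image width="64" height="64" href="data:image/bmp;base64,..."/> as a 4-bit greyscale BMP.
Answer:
<image width="64" height="64" href="data:image/bmp;base64,Qk12CAAAAAAAAHYAAAAoAAAAQAAAAEAAAAABAAQAAAAAAAAIAAATCwAAEwsAABAAAAAAAAAAAAAAABEREQAiIiIAMzMzAERERABVVVUAZmZmAHd3dwCIiIgAmZmZAKqqqgC7u7sAzMzMAN3d3QDu7u4A////AFZmZ3iIh3Zmd4mqqph3ZVREVWZWZmZmVmZneIiJh2ZVVWVmd4iId2eImqqpmHdmVVVVZlZmZmVVZmZ3eIiHZlVVZWZ3iIiHd4mqqpmId2ZVVUVVVmZVVUVWZnd4iHdlVEVmZmd4iIiImaqqmZiHdlVVRFVWZmVVRVVmd3eIdmVEVVZmZneIiImaq7qpmYd2VEVERVZnZlVVVmd3eId2ZURWZmZmZ4h4iaq7u7qpmHZUREVVZnd2ZVVmd3eIh3ZlVVZmZmZnd3iJq7u7u6qYdVREVVZmd3ZmZneIiImIh2VVZmZmZnd3eImbu7u7uphlRERVVmd3d2ZneIiIiZiHZmVmd2Znd4iIiavMzMy6mGVVVWZVZ3d3d3iIiIiJmId2Zmd3Znd4iImavMzMzLqYZlVmdmVmd3d4iZmZmYmYiHd2d3d3d4iJmavN3dzLu6h2Zmd3ZmZneIiZqqqZmZmYh3d3d3d3iImaq83d3Mu7qYd3d3ZmZneIiZqqqpmZmZmId3d4h3eImZq83d3cy7upiId4dmZ3eJmaqqu6qZmZmYiIiIiIiImZqrzd7dzMu7qYiIiHZ3eJqZq7vMuqqZmZmYiImYiYiZqrvM3dzMy7upmIiId3eJqqqru8zLuqqqmZmIiZiJmJqqq7zNzLu7u7qZiIh3d4maqqu7zMy7qqqqmYiJmIiJmrqru8zMu7q7upmZmId3iJmqq7zMzMu6qqmYiImYiIibuqqqvMu6qqqqqpmZiHd4iZqrvMzcy7qqqYiIiIh3eJq6qqqru6qqqqqqqqqYd3eImavMzd3Lu6qZiId3d2Z3iaqqmaqqmZmaqqqqqpmHd4iaq8zM3cu7qpmHd2d2Zmd5mZmZmZmIiJqrqqqqmYd3iZq7zMzMu7uqmYd3ZmZlZniIiIiIiHd4mqqqmqmZh3iJqrvMzMy7u7qph3dlZmVmd3h3d3d3ZniaqqmZmZiHd4mqu7zMzMvMu7qYd2VmZmZ3d3d2ZmVVaJmqqZmZiHZ4iZqqq7u8zMzMu5iHZmZmd3dmZmZlVVVniZqpmZmHdneJmZmaq7u8zMu7qYh2ZmZ3dmZlZlVVVWeJmZmZmYd2d4iIiImau7vMy7upmHdlZmZmZVVVVVVWZ4mZmZqpmHZ3eId3eJmqq7u7uqqZh2ZmZmZlZVVVVVZ3iIiZqqqYd3eId2Z3iJmaqqqqqqmHd3d3ZmVmVVVVZniIiImaqZiIiIh2ZmZ3eImZmqqqqpiHd3d2VVVURVVnd4iIiJmZiIiIiHZVVWZmZ4mZqqqqqYiHd3ZVVVVFVWd4iIiIiIh3eIiHZlVVRERGiZmqqqqpmZmIdmVVVVVVZ3eImIiHd3d4iHdlVUQzIjV4maqqupmqqZh2ZlVVVVVnd4iIiId3d4iId2VEQyERJGeJmaqqqqmZmHZVVVVVVmd3iIiId3d3iId2ZEQyEAEkV4iZmqqqqZmYdmVVVVVmd3eIiIh3eIiJiHZURDIQASNWd4iaqqqpmZh2ZVVVVnd3iIiIeHeIiJmYd2VEMiERJFVmZ4mqqqqpmHdlVVVWeImYiId3eIiZmZh3ZUQzIiI0VVVWeaqqqqmId2VVVWeIiZmIh3d4iZmZiHdlREMzIzRVVVZ5q7qpmZiHZVVVZ4iZmZmIiIiJmYiHdmVVREMzRVVVZ4mru6qqqYd2ZVZniJmZmZmJmZmYiHd3ZVVERERVZmZniau7uqqph3ZmVmeImZmamZmZmpiIh3ZlVURERVZ3d3iaq7u7u6mHdmVWZ4iIiZqqqqq6qZmHd2VVVVRFZniIiZq7u7zLqZh3Zmd4iIiImru7u7u6qZh3ZUVWZVZneIiJqru7zMy6mHd3d3iIiImau8zMzMu6mIdlVVZmd4iIiJmqu8zN3LqYh3d3iImZmZq7zM3d3LqZdmVVZneIiImZmaq8zN3cupiIh3eImZmZmru83d7dy6l2VVVmeIiZmZmau7zN3tzLmJiId4iZmZmau8ze7u3LqXZlVWeIiJmZmaq8zM3u3LqZmYh3eImJmZq7zd7v7cupd2ZWZ3iImZmZq7zMzd3cupmYh3dneIiImavN7v/tzKmHdmZmZ3iZmqqrvMzM3cy6mZh3d2Z3d3iJq83e/+7duYh2Z3ZmeJmaqqu7y8zMy6qZmXdmZmdmZ4mrvN7v/u3KmYd3d3d4iZqqmqq7vMy7qpmYdmZmd2ZneJq7ze7u7cupiIiIiIiZmqmZmaq7u7qqmIdmZmZ3d3d4mau8zd3cy6mIiImZiaqqqZmZmqu6qpmYdmVmZ3d3d3iJmqu8zczLqZmZmqmaqqqpiZmZqqmZmIh2VVVnd3d3eIiJmqu7zMuqmZmaqqqqqqmImZiZmZmId2VURWZ3d3d3d3iJqqqru7qpmaq7uqqqqZiIiIiIiId2ZURVZmZ3d3d3d4iaqZqqu6mZmaqqqqqpmYiHiHiId3ZlVVVmZmZnd2Z3d4mZmZqqqZmZqqqqqZmYh3d3d4h3dmVVVmZmZmd3dmZneIiJmaqZiImaqqqpmYd3dmd4iId3ZmZmZmZ3d3h2VmZnd3iJmZmIiJqqqqmZh2ZmZ3eIiHdmZmZmd4iIiHZVVVZnd4iJmIiIiqqqqph3ZmZnd4iIh2ZmZneImZmIdlREVWZ3d3iHd4iJqqqqmHdmZmZ3iIiHdmZmeImZmZh2VERFVmd3d3dnd4iZqqqYd2VVZmeIiIh3ZmZ4mqqpmHZUREVWZmdmdmZ3d4iZmZh3ZV"/>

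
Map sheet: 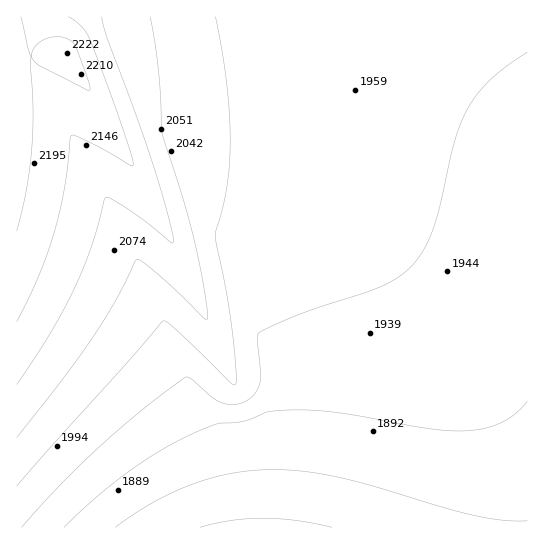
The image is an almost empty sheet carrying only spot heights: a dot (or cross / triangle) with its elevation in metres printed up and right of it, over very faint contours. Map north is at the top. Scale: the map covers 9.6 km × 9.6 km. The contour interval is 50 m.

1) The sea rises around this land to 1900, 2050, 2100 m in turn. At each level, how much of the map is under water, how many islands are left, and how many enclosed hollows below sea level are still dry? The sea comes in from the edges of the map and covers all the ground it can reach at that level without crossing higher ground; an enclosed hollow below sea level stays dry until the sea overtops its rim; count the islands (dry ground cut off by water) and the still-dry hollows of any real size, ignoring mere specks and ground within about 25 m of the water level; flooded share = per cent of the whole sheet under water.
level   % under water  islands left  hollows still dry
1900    16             0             0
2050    80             0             0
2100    88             0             0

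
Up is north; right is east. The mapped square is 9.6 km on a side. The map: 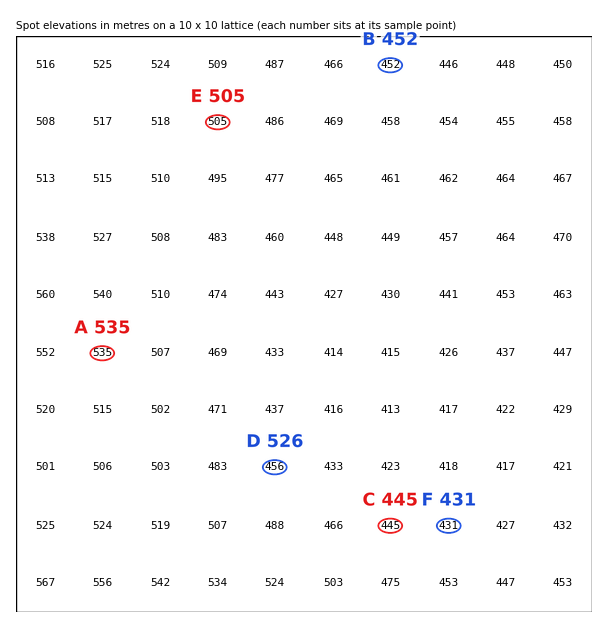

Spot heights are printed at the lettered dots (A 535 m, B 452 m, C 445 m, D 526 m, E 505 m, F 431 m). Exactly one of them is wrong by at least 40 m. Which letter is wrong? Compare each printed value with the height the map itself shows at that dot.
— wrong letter D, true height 456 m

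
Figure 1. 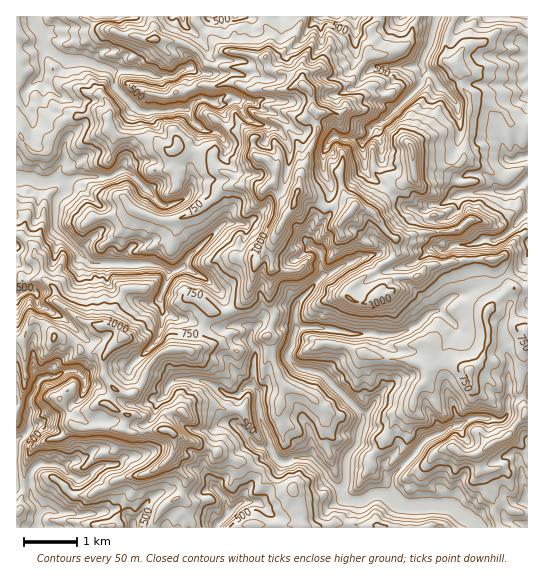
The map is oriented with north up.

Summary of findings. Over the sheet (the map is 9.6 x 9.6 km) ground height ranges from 280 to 1270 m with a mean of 620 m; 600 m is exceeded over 45.9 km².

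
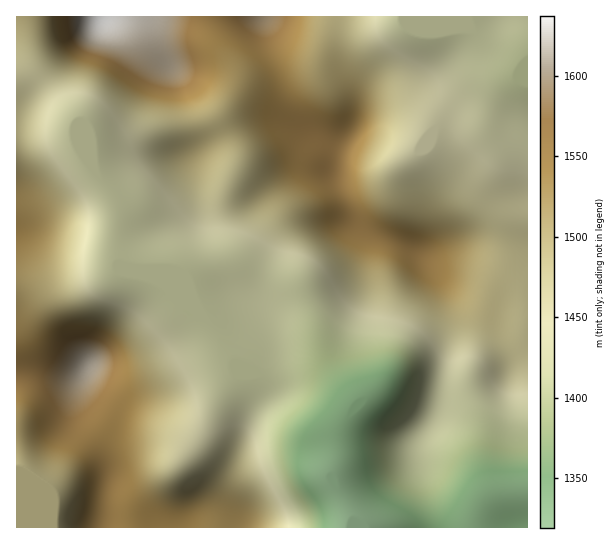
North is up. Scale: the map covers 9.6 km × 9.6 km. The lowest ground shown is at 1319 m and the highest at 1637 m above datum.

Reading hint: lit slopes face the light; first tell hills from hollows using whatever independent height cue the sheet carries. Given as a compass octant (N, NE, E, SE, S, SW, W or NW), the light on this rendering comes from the SE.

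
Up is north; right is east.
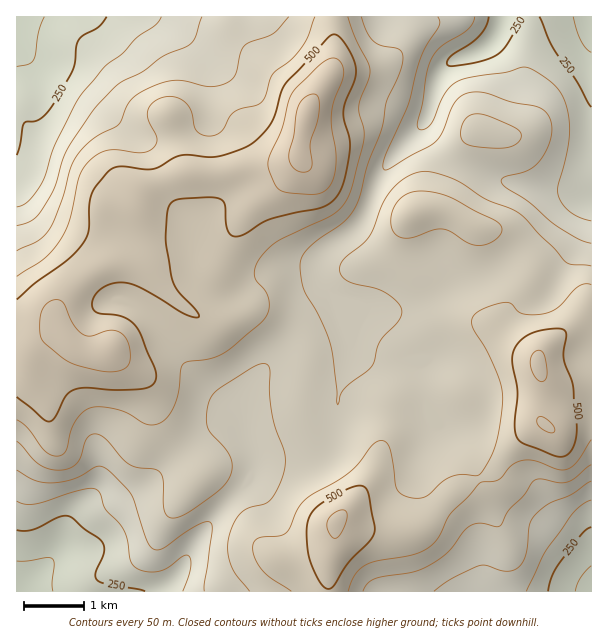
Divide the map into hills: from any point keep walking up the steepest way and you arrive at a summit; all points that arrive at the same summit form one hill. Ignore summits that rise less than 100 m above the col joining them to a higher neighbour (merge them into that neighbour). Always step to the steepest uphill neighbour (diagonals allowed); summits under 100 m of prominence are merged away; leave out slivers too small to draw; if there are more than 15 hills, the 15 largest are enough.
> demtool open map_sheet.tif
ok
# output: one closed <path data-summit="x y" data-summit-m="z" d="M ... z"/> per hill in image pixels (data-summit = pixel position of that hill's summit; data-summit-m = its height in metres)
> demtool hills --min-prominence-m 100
<path data-summit="308 114" data-summit-m="621" d="M591 16l-575 1 1 575 139 0 20-16 22-37 20-27 30-30 4-11 5-7 27-7 33-1 13-10 7-27 1-26 12-34 0-17-13-39-17-24-1-19 10-13 19-12 13-13 23-52 39-48 5 15 6 7 13 13 14 7 54 20 27 4 50 3z"/><path data-summit="539 363" data-summit-m="558" d="M423 122l-39 48-23 52-13 13-19 12-9 10 0 22 17 24 16 46 19 7 35 4 13 5 7 42 13 17 15 6 8 10 33 78 11 8 20 0 16 6 38 28 10 12 1-380-8-2-42-2-27-4-54-20-14-7-13-13-6-7z"/><path data-summit="336 521" data-summit-m="556" d="M351 348l-2 17-11 28-1 26-7 27-13 10-33 1-27 7-5 7-4 11-30 30-20 27-22 37-8 8-11 7 434 1 1-19-19-19-36-25-10-3-20 0-11-8-33-78-8-10-15-6-12-14-4-14-4-31-13-5-41-5z"/>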